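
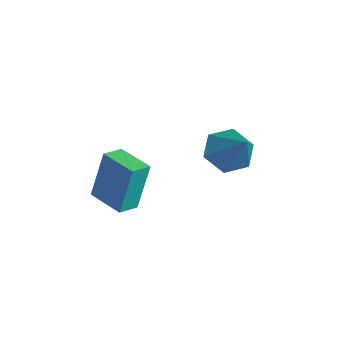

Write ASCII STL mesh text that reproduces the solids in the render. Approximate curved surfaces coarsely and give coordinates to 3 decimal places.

solid 
facet normal -0.690 -0.139 -0.710
outer loop
vertex -0.804 2.278 1.944
vertex -1.291 1.695 2.531
vertex -1.476 2.637 2.527
endloop
endfacet
facet normal 0.454 0.891 -0.025
outer loop
vertex -0.804 2.278 1.944
vertex -1.476 2.637 2.527
vertex -0.049 1.945 3.809
endloop
endfacet
facet normal -0.690 -0.138 -0.711
outer loop
vertex -1.476 2.637 2.527
vertex -1.291 1.695 2.531
vertex -1.964 2.055 3.114
endloop
endfacet
facet normal -0.179 0.769 0.614
outer loop
vertex -1.476 2.637 2.527
vertex -1.964 2.055 3.114
vertex -0.049 1.945 3.809
endloop
endfacet
facet normal -0.690 -0.138 -0.711
outer loop
vertex -1.964 2.055 3.114
vertex -1.291 1.695 2.531
vertex -1.779 1.113 3.118
endloop
endfacet
facet normal -0.344 -0.064 0.937
outer loop
vertex -1.964 2.055 3.114
vertex -1.779 1.113 3.118
vertex -0.049 1.945 3.809
endloop
endfacet
facet normal -0.690 -0.138 -0.711
outer loop
vertex -1.779 1.113 3.118
vertex -1.291 1.695 2.531
vertex -1.106 0.753 2.535
endloop
endfacet
facet normal 0.124 -0.774 0.621
outer loop
vertex -1.779 1.113 3.118
vertex -1.106 0.753 2.535
vertex -0.049 1.945 3.809
endloop
endfacet
facet normal -0.691 -0.139 -0.710
outer loop
vertex -1.106 0.753 2.535
vertex -1.291 1.695 2.531
vertex -0.619 1.336 1.947
endloop
endfacet
facet normal 0.758 -0.652 -0.019
outer loop
vertex -1.106 0.753 2.535
vertex -0.619 1.336 1.947
vertex -0.049 1.945 3.809
endloop
endfacet
facet normal -0.691 -0.138 -0.710
outer loop
vertex -0.619 1.336 1.947
vertex -1.291 1.695 2.531
vertex -0.804 2.278 1.944
endloop
endfacet
facet normal 0.923 0.180 -0.341
outer loop
vertex -0.619 1.336 1.947
vertex -0.804 2.278 1.944
vertex -0.049 1.945 3.809
endloop
endfacet
facet normal -0.491 0.842 -0.226
outer loop
vertex -2.221 -1.828 2.627
vertex -0.967 -1.131 2.5
vertex -2.15 -2.313 0.668
endloop
endfacet
facet normal -0.871 -0.484 0.088
outer loop
vertex -1.733 -3.029 0.86
vertex -2.221 -1.828 2.627
vertex -2.15 -2.313 0.668
endloop
endfacet
facet normal -0.490 0.842 -0.226
outer loop
vertex -2.15 -2.313 0.668
vertex -0.967 -1.131 2.5
vertex -0.896 -1.617 0.54
endloop
endfacet
facet normal 0.034 -0.240 -0.970
outer loop
vertex -0.896 -1.617 0.54
vertex -1.733 -3.029 0.86
vertex -2.15 -2.313 0.668
endloop
endfacet
facet normal -0.035 0.240 0.970
outer loop
vertex -2.221 -1.828 2.627
vertex -0.55 -1.847 2.692
vertex -0.967 -1.131 2.5
endloop
endfacet
facet normal -0.871 -0.484 0.088
outer loop
vertex -1.804 -2.543 2.82
vertex -2.221 -1.828 2.627
vertex -1.733 -3.029 0.86
endloop
endfacet
facet normal -0.035 0.241 0.970
outer loop
vertex -1.804 -2.543 2.82
vertex -0.55 -1.847 2.692
vertex -2.221 -1.828 2.627
endloop
endfacet
facet normal 0.871 0.484 -0.088
outer loop
vertex -0.967 -1.131 2.5
vertex -0.55 -1.847 2.692
vertex -0.896 -1.617 0.54
endloop
endfacet
facet normal 0.036 -0.241 -0.970
outer loop
vertex -0.479 -2.332 0.733
vertex -1.733 -3.029 0.86
vertex -0.896 -1.617 0.54
endloop
endfacet
facet normal 0.871 0.484 -0.088
outer loop
vertex -0.896 -1.617 0.54
vertex -0.55 -1.847 2.692
vertex -0.479 -2.332 0.733
endloop
endfacet
facet normal 0.491 -0.841 0.226
outer loop
vertex -0.479 -2.332 0.733
vertex -1.804 -2.543 2.82
vertex -1.733 -3.029 0.86
endloop
endfacet
facet normal 0.490 -0.842 0.226
outer loop
vertex -0.55 -1.847 2.692
vertex -1.804 -2.543 2.82
vertex -0.479 -2.332 0.733
endloop
endfacet

endsolid


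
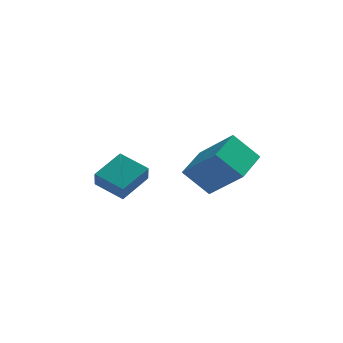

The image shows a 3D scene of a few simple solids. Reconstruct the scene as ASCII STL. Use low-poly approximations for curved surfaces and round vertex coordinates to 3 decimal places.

solid 
facet normal -0.577 -0.693 -0.433
outer loop
vertex -0.151 1.611 -0.483
vertex -1.161 2.173 -0.036
vertex -0.195 2.071 -1.161
endloop
endfacet
facet normal 0.815 -0.453 -0.361
outer loop
vertex 0.601 3.027 -0.564
vertex -0.151 1.611 -0.483
vertex -0.195 2.071 -1.161
endloop
endfacet
facet normal -0.577 -0.693 -0.432
outer loop
vertex -0.195 2.071 -1.161
vertex -1.161 2.173 -0.036
vertex -1.206 2.633 -0.713
endloop
endfacet
facet normal -0.054 0.561 -0.826
outer loop
vertex -1.206 2.633 -0.713
vertex 0.601 3.027 -0.564
vertex -0.195 2.071 -1.161
endloop
endfacet
facet normal 0.054 -0.561 0.826
outer loop
vertex -0.151 1.611 -0.483
vertex -0.365 3.129 0.561
vertex -1.161 2.173 -0.036
endloop
endfacet
facet normal 0.814 -0.453 -0.362
outer loop
vertex 0.646 2.567 0.113
vertex -0.151 1.611 -0.483
vertex 0.601 3.027 -0.564
endloop
endfacet
facet normal 0.055 -0.561 0.826
outer loop
vertex 0.646 2.567 0.113
vertex -0.365 3.129 0.561
vertex -0.151 1.611 -0.483
endloop
endfacet
facet normal -0.815 0.453 0.362
outer loop
vertex -1.161 2.173 -0.036
vertex -0.365 3.129 0.561
vertex -1.206 2.633 -0.713
endloop
endfacet
facet normal -0.054 0.560 -0.827
outer loop
vertex -0.409 3.589 -0.117
vertex 0.601 3.027 -0.564
vertex -1.206 2.633 -0.713
endloop
endfacet
facet normal -0.815 0.454 0.361
outer loop
vertex -1.206 2.633 -0.713
vertex -0.365 3.129 0.561
vertex -0.409 3.589 -0.117
endloop
endfacet
facet normal 0.577 0.693 0.432
outer loop
vertex -0.409 3.589 -0.117
vertex 0.646 2.567 0.113
vertex 0.601 3.027 -0.564
endloop
endfacet
facet normal 0.577 0.693 0.433
outer loop
vertex -0.365 3.129 0.561
vertex 0.646 2.567 0.113
vertex -0.409 3.589 -0.117
endloop
endfacet
facet normal -0.619 0.442 -0.649
outer loop
vertex 1.854 1.218 0.538
vertex 2.392 2.522 0.914
vertex 2.769 1.112 -0.407
endloop
endfacet
facet normal -0.369 -0.893 -0.257
outer loop
vertex 3.908 0.298 0.786
vertex 1.854 1.218 0.538
vertex 2.769 1.112 -0.407
endloop
endfacet
facet normal -0.619 0.442 -0.649
outer loop
vertex 2.769 1.112 -0.407
vertex 2.392 2.522 0.914
vertex 3.308 2.416 -0.032
endloop
endfacet
facet normal 0.693 -0.080 -0.716
outer loop
vertex 3.308 2.416 -0.032
vertex 3.908 0.298 0.786
vertex 2.769 1.112 -0.407
endloop
endfacet
facet normal -0.693 0.080 0.716
outer loop
vertex 1.854 1.218 0.538
vertex 3.531 1.708 2.107
vertex 2.392 2.522 0.914
endloop
endfacet
facet normal -0.369 -0.893 -0.257
outer loop
vertex 2.992 0.404 1.732
vertex 1.854 1.218 0.538
vertex 3.908 0.298 0.786
endloop
endfacet
facet normal -0.693 0.081 0.716
outer loop
vertex 2.992 0.404 1.732
vertex 3.531 1.708 2.107
vertex 1.854 1.218 0.538
endloop
endfacet
facet normal 0.369 0.893 0.257
outer loop
vertex 2.392 2.522 0.914
vertex 3.531 1.708 2.107
vertex 3.308 2.416 -0.032
endloop
endfacet
facet normal 0.694 -0.080 -0.716
outer loop
vertex 4.446 1.602 1.162
vertex 3.908 0.298 0.786
vertex 3.308 2.416 -0.032
endloop
endfacet
facet normal 0.369 0.893 0.257
outer loop
vertex 3.308 2.416 -0.032
vertex 3.531 1.708 2.107
vertex 4.446 1.602 1.162
endloop
endfacet
facet normal 0.619 -0.442 0.649
outer loop
vertex 4.446 1.602 1.162
vertex 2.992 0.404 1.732
vertex 3.908 0.298 0.786
endloop
endfacet
facet normal 0.619 -0.442 0.649
outer loop
vertex 3.531 1.708 2.107
vertex 2.992 0.404 1.732
vertex 4.446 1.602 1.162
endloop
endfacet

endsolid


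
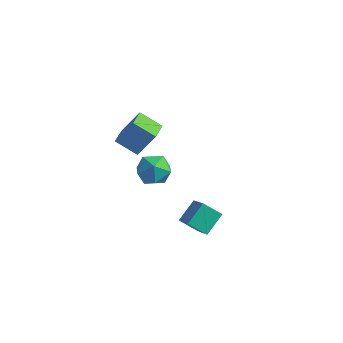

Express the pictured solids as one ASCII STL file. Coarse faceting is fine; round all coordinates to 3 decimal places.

solid 
facet normal -0.451 -0.223 -0.864
outer loop
vertex -1.276 -1.659 1.417
vertex -1.496 -0.804 1.311
vertex -0.289 -1.476 0.855
endloop
endfacet
facet normal 0.247 -0.962 0.120
outer loop
vertex 0.396 -1.136 2.169
vertex -1.276 -1.659 1.417
vertex -0.289 -1.476 0.855
endloop
endfacet
facet normal -0.451 -0.223 -0.864
outer loop
vertex -0.289 -1.476 0.855
vertex -1.496 -0.804 1.311
vertex -0.509 -0.62 0.749
endloop
endfacet
facet normal 0.858 0.160 -0.489
outer loop
vertex -0.509 -0.62 0.749
vertex 0.396 -1.136 2.169
vertex -0.289 -1.476 0.855
endloop
endfacet
facet normal -0.858 -0.160 0.489
outer loop
vertex -1.276 -1.659 1.417
vertex -0.811 -0.464 2.625
vertex -1.496 -0.804 1.311
endloop
endfacet
facet normal 0.247 -0.962 0.119
outer loop
vertex -0.591 -1.32 2.731
vertex -1.276 -1.659 1.417
vertex 0.396 -1.136 2.169
endloop
endfacet
facet normal -0.858 -0.160 0.488
outer loop
vertex -0.591 -1.32 2.731
vertex -0.811 -0.464 2.625
vertex -1.276 -1.659 1.417
endloop
endfacet
facet normal -0.247 0.961 -0.120
outer loop
vertex -1.496 -0.804 1.311
vertex -0.811 -0.464 2.625
vertex -0.509 -0.62 0.749
endloop
endfacet
facet normal 0.858 0.160 -0.488
outer loop
vertex 0.176 -0.281 2.063
vertex 0.396 -1.136 2.169
vertex -0.509 -0.62 0.749
endloop
endfacet
facet normal -0.246 0.962 -0.120
outer loop
vertex -0.509 -0.62 0.749
vertex -0.811 -0.464 2.625
vertex 0.176 -0.281 2.063
endloop
endfacet
facet normal 0.451 0.223 0.864
outer loop
vertex 0.176 -0.281 2.063
vertex -0.591 -1.32 2.731
vertex 0.396 -1.136 2.169
endloop
endfacet
facet normal 0.451 0.223 0.864
outer loop
vertex -0.811 -0.464 2.625
vertex -0.591 -1.32 2.731
vertex 0.176 -0.281 2.063
endloop
endfacet
facet normal -0.544 0.507 -0.668
outer loop
vertex 1.791 -0.402 -2.179
vertex 2.588 -0.195 -2.671
vertex 1.657 -1.362 -2.798
endloop
endfacet
facet normal -0.830 -0.215 0.514
outer loop
vertex 2.692 -2.325 -1.529
vertex 1.791 -0.402 -2.179
vertex 1.657 -1.362 -2.798
endloop
endfacet
facet normal -0.544 0.507 -0.668
outer loop
vertex 1.657 -1.362 -2.798
vertex 2.588 -0.195 -2.671
vertex 2.455 -1.155 -3.291
endloop
endfacet
facet normal -0.116 -0.835 -0.539
outer loop
vertex 2.455 -1.155 -3.291
vertex 2.692 -2.325 -1.529
vertex 1.657 -1.362 -2.798
endloop
endfacet
facet normal 0.116 0.834 0.539
outer loop
vertex 1.791 -0.402 -2.179
vertex 3.623 -1.158 -1.402
vertex 2.588 -0.195 -2.671
endloop
endfacet
facet normal -0.831 -0.216 0.513
outer loop
vertex 2.825 -1.365 -0.909
vertex 1.791 -0.402 -2.179
vertex 2.692 -2.325 -1.529
endloop
endfacet
facet normal 0.116 0.835 0.538
outer loop
vertex 2.825 -1.365 -0.909
vertex 3.623 -1.158 -1.402
vertex 1.791 -0.402 -2.179
endloop
endfacet
facet normal 0.831 0.216 -0.513
outer loop
vertex 2.588 -0.195 -2.671
vertex 3.623 -1.158 -1.402
vertex 2.455 -1.155 -3.291
endloop
endfacet
facet normal -0.116 -0.835 -0.539
outer loop
vertex 3.489 -2.118 -2.021
vertex 2.692 -2.325 -1.529
vertex 2.455 -1.155 -3.291
endloop
endfacet
facet normal 0.831 0.215 -0.513
outer loop
vertex 2.455 -1.155 -3.291
vertex 3.623 -1.158 -1.402
vertex 3.489 -2.118 -2.021
endloop
endfacet
facet normal 0.544 -0.507 0.668
outer loop
vertex 3.489 -2.118 -2.021
vertex 2.825 -1.365 -0.909
vertex 2.692 -2.325 -1.529
endloop
endfacet
facet normal 0.544 -0.507 0.668
outer loop
vertex 3.623 -1.158 -1.402
vertex 2.825 -1.365 -0.909
vertex 3.489 -2.118 -2.021
endloop
endfacet
facet normal -0.442 0.591 0.675
outer loop
vertex -1.994 2.292 -3.514
vertex -2.057 1.593 -2.943
vertex -1.325 2.125 -2.929
endloop
endfacet
facet normal 0.008 0.964 0.266
outer loop
vertex -1.994 2.292 -3.514
vertex -1.325 2.125 -2.929
vertex -1.133 2.359 -3.781
endloop
endfacet
facet normal -0.197 0.889 -0.413
outer loop
vertex -1.994 2.292 -3.514
vertex -1.133 2.359 -3.781
vertex -1.746 1.972 -4.322
endloop
endfacet
facet normal -0.774 0.470 -0.424
outer loop
vertex -1.994 2.292 -3.514
vertex -1.746 1.972 -4.322
vertex -2.317 1.499 -3.804
endloop
endfacet
facet normal -0.925 0.286 0.248
outer loop
vertex -1.994 2.292 -3.514
vertex -2.317 1.499 -3.804
vertex -2.057 1.593 -2.943
endloop
endfacet
facet normal 0.658 0.675 0.334
outer loop
vertex -1.133 2.359 -3.781
vertex -1.325 2.125 -2.929
vertex -0.663 1.701 -3.376
endloop
endfacet
facet normal -0.071 0.072 0.995
outer loop
vertex -1.325 2.125 -2.929
vertex -2.057 1.593 -2.943
vertex -1.234 1.228 -2.858
endloop
endfacet
facet normal -0.854 -0.423 0.304
outer loop
vertex -2.057 1.593 -2.943
vertex -2.317 1.499 -3.804
vertex -1.847 0.841 -3.399
endloop
endfacet
facet normal -0.609 -0.124 -0.784
outer loop
vertex -2.317 1.499 -3.804
vertex -1.746 1.972 -4.322
vertex -1.655 1.075 -4.251
endloop
endfacet
facet normal 0.325 0.555 -0.766
outer loop
vertex -1.746 1.972 -4.322
vertex -1.133 2.359 -3.781
vertex -0.923 1.607 -4.237
endloop
endfacet
facet normal 0.774 -0.470 0.424
outer loop
vertex -0.986 0.908 -3.666
vertex -0.663 1.701 -3.376
vertex -1.234 1.228 -2.858
endloop
endfacet
facet normal 0.197 -0.889 0.413
outer loop
vertex -0.986 0.908 -3.666
vertex -1.234 1.228 -2.858
vertex -1.847 0.841 -3.399
endloop
endfacet
facet normal -0.008 -0.964 -0.266
outer loop
vertex -0.986 0.908 -3.666
vertex -1.847 0.841 -3.399
vertex -1.655 1.075 -4.251
endloop
endfacet
facet normal 0.442 -0.591 -0.675
outer loop
vertex -0.986 0.908 -3.666
vertex -1.655 1.075 -4.251
vertex -0.923 1.607 -4.237
endloop
endfacet
facet normal 0.925 -0.286 -0.248
outer loop
vertex -0.986 0.908 -3.666
vertex -0.923 1.607 -4.237
vertex -0.663 1.701 -3.376
endloop
endfacet
facet normal 0.609 0.124 0.784
outer loop
vertex -1.234 1.228 -2.858
vertex -0.663 1.701 -3.376
vertex -1.325 2.125 -2.929
endloop
endfacet
facet normal -0.325 -0.555 0.766
outer loop
vertex -1.847 0.841 -3.399
vertex -1.234 1.228 -2.858
vertex -2.057 1.593 -2.943
endloop
endfacet
facet normal -0.658 -0.675 -0.334
outer loop
vertex -1.655 1.075 -4.251
vertex -1.847 0.841 -3.399
vertex -2.317 1.499 -3.804
endloop
endfacet
facet normal 0.071 -0.072 -0.995
outer loop
vertex -0.923 1.607 -4.237
vertex -1.655 1.075 -4.251
vertex -1.746 1.972 -4.322
endloop
endfacet
facet normal 0.854 0.423 -0.304
outer loop
vertex -0.663 1.701 -3.376
vertex -0.923 1.607 -4.237
vertex -1.133 2.359 -3.781
endloop
endfacet

endsolid


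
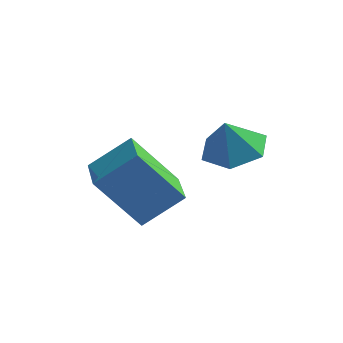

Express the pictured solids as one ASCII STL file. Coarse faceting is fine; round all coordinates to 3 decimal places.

solid 
facet normal 0.184 0.217 -0.959
outer loop
vertex 1.727 -1.201 0.959
vertex 1.01 -1.701 0.708
vertex 0.906 -0.815 0.889
endloop
endfacet
facet normal 0.208 0.584 0.784
outer loop
vertex 1.727 -1.201 0.959
vertex 0.906 -0.815 0.889
vertex 0.81 -1.939 1.752
endloop
endfacet
facet normal 0.184 0.217 -0.959
outer loop
vertex 0.906 -0.815 0.889
vertex 1.01 -1.701 0.708
vertex 0.189 -1.316 0.638
endloop
endfacet
facet normal -0.584 0.525 0.619
outer loop
vertex 0.906 -0.815 0.889
vertex 0.189 -1.316 0.638
vertex 0.81 -1.939 1.752
endloop
endfacet
facet normal 0.184 0.219 -0.958
outer loop
vertex 0.189 -1.316 0.638
vertex 1.01 -1.701 0.708
vertex 0.293 -2.201 0.456
endloop
endfacet
facet normal -0.899 -0.187 0.396
outer loop
vertex 0.189 -1.316 0.638
vertex 0.293 -2.201 0.456
vertex 0.81 -1.939 1.752
endloop
endfacet
facet normal 0.184 0.218 -0.958
outer loop
vertex 0.293 -2.201 0.456
vertex 1.01 -1.701 0.708
vertex 1.114 -2.587 0.526
endloop
endfacet
facet normal -0.424 -0.840 0.339
outer loop
vertex 0.293 -2.201 0.456
vertex 1.114 -2.587 0.526
vertex 0.81 -1.939 1.752
endloop
endfacet
facet normal 0.183 0.218 -0.959
outer loop
vertex 1.114 -2.587 0.526
vertex 1.01 -1.701 0.708
vertex 1.832 -2.086 0.777
endloop
endfacet
facet normal 0.369 -0.781 0.504
outer loop
vertex 1.114 -2.587 0.526
vertex 1.832 -2.086 0.777
vertex 0.81 -1.939 1.752
endloop
endfacet
facet normal 0.183 0.219 -0.958
outer loop
vertex 1.832 -2.086 0.777
vertex 1.01 -1.701 0.708
vertex 1.727 -1.201 0.959
endloop
endfacet
facet normal 0.683 -0.068 0.727
outer loop
vertex 1.832 -2.086 0.777
vertex 1.727 -1.201 0.959
vertex 0.81 -1.939 1.752
endloop
endfacet
facet normal -0.696 -0.402 -0.595
outer loop
vertex -1.864 -4.406 0.687
vertex -2.353 -3.272 0.493
vertex -0.714 -4.167 -0.82
endloop
endfacet
facet normal 0.392 -0.907 0.155
outer loop
vertex 0.253 -3.608 0.007
vertex -1.864 -4.406 0.687
vertex -0.714 -4.167 -0.82
endloop
endfacet
facet normal -0.696 -0.402 -0.595
outer loop
vertex -0.714 -4.167 -0.82
vertex -2.353 -3.272 0.493
vertex -1.204 -3.033 -1.014
endloop
endfacet
facet normal 0.602 0.125 -0.789
outer loop
vertex -1.204 -3.033 -1.014
vertex 0.253 -3.608 0.007
vertex -0.714 -4.167 -0.82
endloop
endfacet
facet normal -0.602 -0.125 0.789
outer loop
vertex -1.864 -4.406 0.687
vertex -1.386 -2.713 1.32
vertex -2.353 -3.272 0.493
endloop
endfacet
facet normal 0.392 -0.907 0.155
outer loop
vertex -0.896 -3.847 1.514
vertex -1.864 -4.406 0.687
vertex 0.253 -3.608 0.007
endloop
endfacet
facet normal -0.602 -0.125 0.789
outer loop
vertex -0.896 -3.847 1.514
vertex -1.386 -2.713 1.32
vertex -1.864 -4.406 0.687
endloop
endfacet
facet normal -0.392 0.907 -0.155
outer loop
vertex -2.353 -3.272 0.493
vertex -1.386 -2.713 1.32
vertex -1.204 -3.033 -1.014
endloop
endfacet
facet normal 0.602 0.125 -0.789
outer loop
vertex -0.236 -2.474 -0.187
vertex 0.253 -3.608 0.007
vertex -1.204 -3.033 -1.014
endloop
endfacet
facet normal -0.391 0.907 -0.155
outer loop
vertex -1.204 -3.033 -1.014
vertex -1.386 -2.713 1.32
vertex -0.236 -2.474 -0.187
endloop
endfacet
facet normal 0.696 0.402 0.595
outer loop
vertex -0.236 -2.474 -0.187
vertex -0.896 -3.847 1.514
vertex 0.253 -3.608 0.007
endloop
endfacet
facet normal 0.696 0.402 0.595
outer loop
vertex -1.386 -2.713 1.32
vertex -0.896 -3.847 1.514
vertex -0.236 -2.474 -0.187
endloop
endfacet

endsolid


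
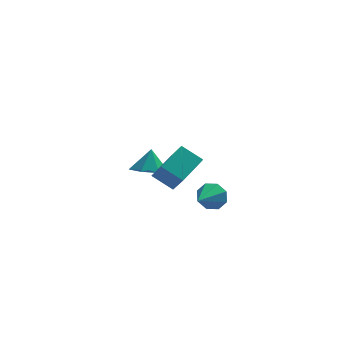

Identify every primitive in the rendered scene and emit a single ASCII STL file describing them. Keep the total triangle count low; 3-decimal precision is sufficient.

solid 
facet normal -0.132 -0.381 -0.915
outer loop
vertex 2.45 2.733 -3.144
vertex 1.686 2.198 -2.811
vertex 1.681 3.112 -3.191
endloop
endfacet
facet normal 0.423 0.884 0.199
outer loop
vertex 2.45 2.733 -3.144
vertex 1.681 3.112 -3.191
vertex 1.854 2.682 -1.649
endloop
endfacet
facet normal -0.132 -0.381 -0.915
outer loop
vertex 1.681 3.112 -3.191
vertex 1.686 2.198 -2.811
vertex 0.915 2.803 -2.952
endloop
endfacet
facet normal -0.280 0.916 0.287
outer loop
vertex 1.681 3.112 -3.191
vertex 0.915 2.803 -2.952
vertex 1.854 2.682 -1.649
endloop
endfacet
facet normal -0.132 -0.381 -0.915
outer loop
vertex 0.915 2.803 -2.952
vertex 1.686 2.198 -2.811
vertex 0.731 2.038 -2.607
endloop
endfacet
facet normal -0.716 0.423 0.555
outer loop
vertex 0.915 2.803 -2.952
vertex 0.731 2.038 -2.607
vertex 1.854 2.682 -1.649
endloop
endfacet
facet normal -0.131 -0.382 -0.915
outer loop
vertex 0.731 2.038 -2.607
vertex 1.686 2.198 -2.811
vertex 1.266 1.394 -2.415
endloop
endfacet
facet normal -0.556 -0.223 0.801
outer loop
vertex 0.731 2.038 -2.607
vertex 1.266 1.394 -2.415
vertex 1.854 2.682 -1.649
endloop
endfacet
facet normal -0.133 -0.381 -0.915
outer loop
vertex 1.266 1.394 -2.415
vertex 1.686 2.198 -2.811
vertex 2.117 1.355 -2.522
endloop
endfacet
facet normal 0.081 -0.537 0.840
outer loop
vertex 1.266 1.394 -2.415
vertex 2.117 1.355 -2.522
vertex 1.854 2.682 -1.649
endloop
endfacet
facet normal -0.132 -0.381 -0.915
outer loop
vertex 2.117 1.355 -2.522
vertex 1.686 2.198 -2.811
vertex 2.644 1.951 -2.846
endloop
endfacet
facet normal 0.713 -0.281 0.642
outer loop
vertex 2.117 1.355 -2.522
vertex 2.644 1.951 -2.846
vertex 1.854 2.682 -1.649
endloop
endfacet
facet normal -0.132 -0.381 -0.915
outer loop
vertex 2.644 1.951 -2.846
vertex 1.686 2.198 -2.811
vertex 2.45 2.733 -3.144
endloop
endfacet
facet normal 0.866 0.351 0.357
outer loop
vertex 2.644 1.951 -2.846
vertex 2.45 2.733 -3.144
vertex 1.854 2.682 -1.649
endloop
endfacet
facet normal -0.604 -0.711 -0.359
outer loop
vertex 2.76 -3.932 0.109
vertex 1.832 -3.482 0.78
vertex 2.398 -3.086 -0.959
endloop
endfacet
facet normal 0.754 -0.366 -0.545
outer loop
vertex 3.408 -1.898 -0.36
vertex 2.76 -3.932 0.109
vertex 2.398 -3.086 -0.959
endloop
endfacet
facet normal -0.605 -0.710 -0.359
outer loop
vertex 2.398 -3.086 -0.959
vertex 1.832 -3.482 0.78
vertex 1.471 -2.635 -0.288
endloop
endfacet
facet normal -0.256 0.600 -0.758
outer loop
vertex 1.471 -2.635 -0.288
vertex 3.408 -1.898 -0.36
vertex 2.398 -3.086 -0.959
endloop
endfacet
facet normal 0.257 -0.600 0.758
outer loop
vertex 2.76 -3.932 0.109
vertex 2.842 -2.294 1.379
vertex 1.832 -3.482 0.78
endloop
endfacet
facet normal 0.754 -0.366 -0.545
outer loop
vertex 3.769 -2.745 0.708
vertex 2.76 -3.932 0.109
vertex 3.408 -1.898 -0.36
endloop
endfacet
facet normal 0.256 -0.600 0.758
outer loop
vertex 3.769 -2.745 0.708
vertex 2.842 -2.294 1.379
vertex 2.76 -3.932 0.109
endloop
endfacet
facet normal -0.754 0.366 0.545
outer loop
vertex 1.832 -3.482 0.78
vertex 2.842 -2.294 1.379
vertex 1.471 -2.635 -0.288
endloop
endfacet
facet normal -0.257 0.600 -0.757
outer loop
vertex 2.48 -1.448 0.311
vertex 3.408 -1.898 -0.36
vertex 1.471 -2.635 -0.288
endloop
endfacet
facet normal -0.754 0.366 0.545
outer loop
vertex 1.471 -2.635 -0.288
vertex 2.842 -2.294 1.379
vertex 2.48 -1.448 0.311
endloop
endfacet
facet normal 0.605 0.711 0.359
outer loop
vertex 2.48 -1.448 0.311
vertex 3.769 -2.745 0.708
vertex 3.408 -1.898 -0.36
endloop
endfacet
facet normal 0.605 0.711 0.358
outer loop
vertex 2.842 -2.294 1.379
vertex 3.769 -2.745 0.708
vertex 2.48 -1.448 0.311
endloop
endfacet
facet normal 0.474 0.809 -0.348
outer loop
vertex 4.378 -3.681 -1.986
vertex 4.119 -3.272 -1.388
vertex 4.745 -3.698 -1.526
endloop
endfacet
facet normal 0.377 -0.865 -0.333
outer loop
vertex 4.378 -3.681 -1.986
vertex 4.745 -3.698 -1.526
vertex 3.361 -4.568 -0.832
endloop
endfacet
facet normal 0.474 0.809 -0.346
outer loop
vertex 4.745 -3.698 -1.526
vertex 4.119 -3.272 -1.388
vertex 4.745 -3.466 -0.984
endloop
endfacet
facet normal 0.613 -0.727 0.311
outer loop
vertex 4.745 -3.698 -1.526
vertex 4.745 -3.466 -0.984
vertex 3.361 -4.568 -0.832
endloop
endfacet
facet normal 0.475 0.809 -0.347
outer loop
vertex 4.745 -3.466 -0.984
vertex 4.119 -3.272 -1.388
vertex 4.379 -3.12 -0.679
endloop
endfacet
facet normal 0.377 -0.355 0.855
outer loop
vertex 4.745 -3.466 -0.984
vertex 4.379 -3.12 -0.679
vertex 3.361 -4.568 -0.832
endloop
endfacet
facet normal 0.472 0.810 -0.347
outer loop
vertex 4.379 -3.12 -0.679
vertex 4.119 -3.272 -1.388
vertex 3.859 -2.864 -0.789
endloop
endfacet
facet normal -0.192 0.031 0.981
outer loop
vertex 4.379 -3.12 -0.679
vertex 3.859 -2.864 -0.789
vertex 3.361 -4.568 -0.832
endloop
endfacet
facet normal 0.473 0.810 -0.347
outer loop
vertex 3.859 -2.864 -0.789
vertex 4.119 -3.272 -1.388
vertex 3.492 -2.847 -1.25
endloop
endfacet
facet normal -0.762 0.207 0.614
outer loop
vertex 3.859 -2.864 -0.789
vertex 3.492 -2.847 -1.25
vertex 3.361 -4.568 -0.832
endloop
endfacet
facet normal 0.473 0.810 -0.347
outer loop
vertex 3.492 -2.847 -1.25
vertex 4.119 -3.272 -1.388
vertex 3.492 -3.079 -1.791
endloop
endfacet
facet normal -0.997 0.069 -0.029
outer loop
vertex 3.492 -2.847 -1.25
vertex 3.492 -3.079 -1.791
vertex 3.361 -4.568 -0.832
endloop
endfacet
facet normal 0.473 0.810 -0.347
outer loop
vertex 3.492 -3.079 -1.791
vertex 4.119 -3.272 -1.388
vertex 3.859 -3.424 -2.096
endloop
endfacet
facet normal -0.761 -0.303 -0.574
outer loop
vertex 3.492 -3.079 -1.791
vertex 3.859 -3.424 -2.096
vertex 3.361 -4.568 -0.832
endloop
endfacet
facet normal 0.474 0.809 -0.348
outer loop
vertex 3.859 -3.424 -2.096
vertex 4.119 -3.272 -1.388
vertex 4.378 -3.681 -1.986
endloop
endfacet
facet normal -0.193 -0.689 -0.699
outer loop
vertex 3.859 -3.424 -2.096
vertex 4.378 -3.681 -1.986
vertex 3.361 -4.568 -0.832
endloop
endfacet

endsolid


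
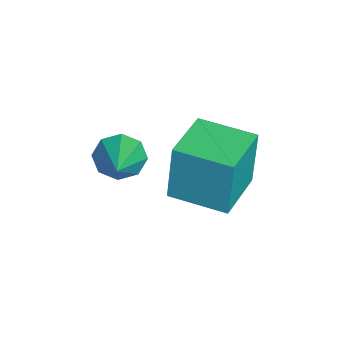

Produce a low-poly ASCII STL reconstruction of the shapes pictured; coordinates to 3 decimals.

solid 
facet normal -0.909 0.412 -0.070
outer loop
vertex -3.293 -0.748 2.515
vertex -2.504 0.978 2.426
vertex -3.202 -0.897 0.443
endloop
endfacet
facet normal -0.415 -0.909 0.047
outer loop
vertex -1.476 -1.678 0.574
vertex -3.293 -0.748 2.515
vertex -3.202 -0.897 0.443
endloop
endfacet
facet normal -0.909 0.411 -0.069
outer loop
vertex -3.202 -0.897 0.443
vertex -2.504 0.978 2.426
vertex -2.414 0.83 0.354
endloop
endfacet
facet normal 0.043 -0.071 -0.997
outer loop
vertex -2.414 0.83 0.354
vertex -1.476 -1.678 0.574
vertex -3.202 -0.897 0.443
endloop
endfacet
facet normal -0.043 0.071 0.997
outer loop
vertex -3.293 -0.748 2.515
vertex -0.778 0.197 2.557
vertex -2.504 0.978 2.426
endloop
endfacet
facet normal -0.415 -0.909 0.047
outer loop
vertex -1.566 -1.53 2.646
vertex -3.293 -0.748 2.515
vertex -1.476 -1.678 0.574
endloop
endfacet
facet normal -0.043 0.071 0.997
outer loop
vertex -1.566 -1.53 2.646
vertex -0.778 0.197 2.557
vertex -3.293 -0.748 2.515
endloop
endfacet
facet normal 0.415 0.909 -0.047
outer loop
vertex -2.504 0.978 2.426
vertex -0.778 0.197 2.557
vertex -2.414 0.83 0.354
endloop
endfacet
facet normal 0.043 -0.071 -0.997
outer loop
vertex -0.687 0.048 0.485
vertex -1.476 -1.678 0.574
vertex -2.414 0.83 0.354
endloop
endfacet
facet normal 0.415 0.909 -0.047
outer loop
vertex -2.414 0.83 0.354
vertex -0.778 0.197 2.557
vertex -0.687 0.048 0.485
endloop
endfacet
facet normal 0.909 -0.412 0.069
outer loop
vertex -0.687 0.048 0.485
vertex -1.566 -1.53 2.646
vertex -1.476 -1.678 0.574
endloop
endfacet
facet normal 0.909 -0.411 0.069
outer loop
vertex -0.778 0.197 2.557
vertex -1.566 -1.53 2.646
vertex -0.687 0.048 0.485
endloop
endfacet
facet normal -0.874 0.025 -0.485
outer loop
vertex -1.023 -2.496 2.057
vertex -1.329 -3.017 2.582
vertex -1.282 -2.219 2.538
endloop
endfacet
facet normal 0.546 0.819 -0.177
outer loop
vertex -1.023 -2.496 2.057
vertex -1.282 -2.219 2.538
vertex 0.289 -3.063 3.478
endloop
endfacet
facet normal -0.875 0.025 -0.484
outer loop
vertex -1.282 -2.219 2.538
vertex -1.329 -3.017 2.582
vertex -1.568 -2.41 3.045
endloop
endfacet
facet normal 0.203 0.873 0.444
outer loop
vertex -1.282 -2.219 2.538
vertex -1.568 -2.41 3.045
vertex 0.289 -3.063 3.478
endloop
endfacet
facet normal -0.874 0.025 -0.485
outer loop
vertex -1.568 -2.41 3.045
vertex -1.329 -3.017 2.582
vertex -1.714 -2.956 3.28
endloop
endfacet
facet normal -0.068 0.410 0.910
outer loop
vertex -1.568 -2.41 3.045
vertex -1.714 -2.956 3.28
vertex 0.289 -3.063 3.478
endloop
endfacet
facet normal -0.874 0.026 -0.485
outer loop
vertex -1.714 -2.956 3.28
vertex -1.329 -3.017 2.582
vertex -1.635 -3.537 3.106
endloop
endfacet
facet normal -0.110 -0.299 0.948
outer loop
vertex -1.714 -2.956 3.28
vertex -1.635 -3.537 3.106
vertex 0.289 -3.063 3.478
endloop
endfacet
facet normal -0.874 0.025 -0.485
outer loop
vertex -1.635 -3.537 3.106
vertex -1.329 -3.017 2.582
vertex -1.376 -3.814 2.625
endloop
endfacet
facet normal 0.102 -0.837 0.537
outer loop
vertex -1.635 -3.537 3.106
vertex -1.376 -3.814 2.625
vertex 0.289 -3.063 3.478
endloop
endfacet
facet normal -0.875 0.025 -0.484
outer loop
vertex -1.376 -3.814 2.625
vertex -1.329 -3.017 2.582
vertex -1.09 -3.623 2.118
endloop
endfacet
facet normal 0.445 -0.891 -0.085
outer loop
vertex -1.376 -3.814 2.625
vertex -1.09 -3.623 2.118
vertex 0.289 -3.063 3.478
endloop
endfacet
facet normal -0.874 0.027 -0.485
outer loop
vertex -1.09 -3.623 2.118
vertex -1.329 -3.017 2.582
vertex -0.943 -3.077 1.883
endloop
endfacet
facet normal 0.717 -0.429 -0.550
outer loop
vertex -1.09 -3.623 2.118
vertex -0.943 -3.077 1.883
vertex 0.289 -3.063 3.478
endloop
endfacet
facet normal -0.874 0.025 -0.485
outer loop
vertex -0.943 -3.077 1.883
vertex -1.329 -3.017 2.582
vertex -1.023 -2.496 2.057
endloop
endfacet
facet normal 0.758 0.281 -0.588
outer loop
vertex -0.943 -3.077 1.883
vertex -1.023 -2.496 2.057
vertex 0.289 -3.063 3.478
endloop
endfacet

endsolid


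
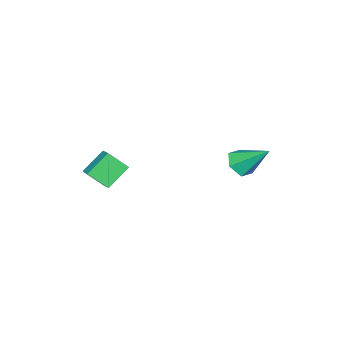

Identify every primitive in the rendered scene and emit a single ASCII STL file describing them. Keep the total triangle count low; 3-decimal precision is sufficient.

solid 
facet normal 0.046 -0.734 -0.677
outer loop
vertex -2.661 2.588 0.052
vertex -3.293 2.182 0.449
vertex -3.468 2.74 -0.168
endloop
endfacet
facet normal 0.276 0.868 -0.414
outer loop
vertex -2.661 2.588 0.052
vertex -3.468 2.74 -0.168
vertex -3.387 3.658 1.811
endloop
endfacet
facet normal 0.046 -0.734 -0.677
outer loop
vertex -3.468 2.74 -0.168
vertex -3.293 2.182 0.449
vertex -4.1 2.334 0.229
endloop
endfacet
facet normal -0.642 0.705 -0.301
outer loop
vertex -3.468 2.74 -0.168
vertex -4.1 2.334 0.229
vertex -3.387 3.658 1.811
endloop
endfacet
facet normal 0.046 -0.734 -0.677
outer loop
vertex -4.1 2.334 0.229
vertex -3.293 2.182 0.449
vertex -3.926 1.776 0.846
endloop
endfacet
facet normal -0.934 0.090 0.345
outer loop
vertex -4.1 2.334 0.229
vertex -3.926 1.776 0.846
vertex -3.387 3.658 1.811
endloop
endfacet
facet normal 0.046 -0.734 -0.677
outer loop
vertex -3.926 1.776 0.846
vertex -3.293 2.182 0.449
vertex -3.119 1.624 1.066
endloop
endfacet
facet normal -0.308 -0.363 0.879
outer loop
vertex -3.926 1.776 0.846
vertex -3.119 1.624 1.066
vertex -3.387 3.658 1.811
endloop
endfacet
facet normal 0.046 -0.734 -0.677
outer loop
vertex -3.119 1.624 1.066
vertex -3.293 2.182 0.449
vertex -2.487 2.03 0.669
endloop
endfacet
facet normal 0.610 -0.200 0.767
outer loop
vertex -3.119 1.624 1.066
vertex -2.487 2.03 0.669
vertex -3.387 3.658 1.811
endloop
endfacet
facet normal 0.046 -0.734 -0.677
outer loop
vertex -2.487 2.03 0.669
vertex -3.293 2.182 0.449
vertex -2.661 2.588 0.052
endloop
endfacet
facet normal 0.902 0.414 0.120
outer loop
vertex -2.487 2.03 0.669
vertex -2.661 2.588 0.052
vertex -3.387 3.658 1.811
endloop
endfacet
facet normal -0.757 0.270 0.595
outer loop
vertex -0.098 -3.208 1.143
vertex -0.483 -2.286 0.236
vertex -0.662 -3.86 0.721
endloop
endfacet
facet normal 0.286 -0.683 0.672
outer loop
vertex 0.503 -4.274 -0.196
vertex -0.098 -3.208 1.143
vertex -0.662 -3.86 0.721
endloop
endfacet
facet normal -0.756 0.270 0.596
outer loop
vertex -0.662 -3.86 0.721
vertex -0.483 -2.286 0.236
vertex -1.048 -2.937 -0.186
endloop
endfacet
facet normal -0.588 -0.679 -0.440
outer loop
vertex -1.048 -2.937 -0.186
vertex 0.503 -4.274 -0.196
vertex -0.662 -3.86 0.721
endloop
endfacet
facet normal 0.588 0.679 0.440
outer loop
vertex -0.098 -3.208 1.143
vertex 0.682 -2.7 -0.681
vertex -0.483 -2.286 0.236
endloop
endfacet
facet normal 0.285 -0.683 0.672
outer loop
vertex 1.068 -3.623 0.226
vertex -0.098 -3.208 1.143
vertex 0.503 -4.274 -0.196
endloop
endfacet
facet normal 0.588 0.679 0.440
outer loop
vertex 1.068 -3.623 0.226
vertex 0.682 -2.7 -0.681
vertex -0.098 -3.208 1.143
endloop
endfacet
facet normal -0.286 0.683 -0.672
outer loop
vertex -0.483 -2.286 0.236
vertex 0.682 -2.7 -0.681
vertex -1.048 -2.937 -0.186
endloop
endfacet
facet normal -0.588 -0.679 -0.440
outer loop
vertex 0.118 -3.352 -1.103
vertex 0.503 -4.274 -0.196
vertex -1.048 -2.937 -0.186
endloop
endfacet
facet normal -0.286 0.683 -0.673
outer loop
vertex -1.048 -2.937 -0.186
vertex 0.682 -2.7 -0.681
vertex 0.118 -3.352 -1.103
endloop
endfacet
facet normal 0.756 -0.270 -0.596
outer loop
vertex 0.118 -3.352 -1.103
vertex 1.068 -3.623 0.226
vertex 0.503 -4.274 -0.196
endloop
endfacet
facet normal 0.757 -0.269 -0.596
outer loop
vertex 0.682 -2.7 -0.681
vertex 1.068 -3.623 0.226
vertex 0.118 -3.352 -1.103
endloop
endfacet

endsolid


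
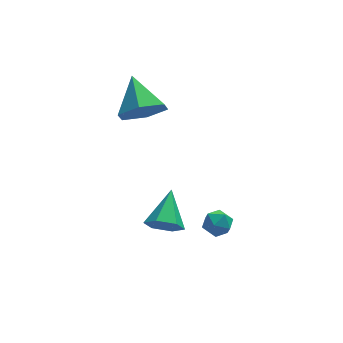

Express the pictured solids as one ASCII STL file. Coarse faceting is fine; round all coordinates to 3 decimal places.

solid 
facet normal -0.304 -0.812 -0.499
outer loop
vertex -0.471 -1.731 -0.1
vertex -1.233 -1.538 0.051
vertex -0.874 -1.266 -0.611
endloop
endfacet
facet normal 0.864 0.355 -0.358
outer loop
vertex -0.471 -1.731 -0.1
vertex -0.874 -1.266 -0.611
vertex -0.707 -0.142 0.909
endloop
endfacet
facet normal -0.306 -0.811 -0.499
outer loop
vertex -0.874 -1.266 -0.611
vertex -1.233 -1.538 0.051
vertex -1.636 -1.072 -0.459
endloop
endfacet
facet normal 0.083 0.797 -0.598
outer loop
vertex -0.874 -1.266 -0.611
vertex -1.636 -1.072 -0.459
vertex -0.707 -0.142 0.909
endloop
endfacet
facet normal -0.306 -0.811 -0.499
outer loop
vertex -1.636 -1.072 -0.459
vertex -1.233 -1.538 0.051
vertex -1.994 -1.344 0.202
endloop
endfacet
facet normal -0.666 0.744 -0.054
outer loop
vertex -1.636 -1.072 -0.459
vertex -1.994 -1.344 0.202
vertex -0.707 -0.142 0.909
endloop
endfacet
facet normal -0.306 -0.811 -0.499
outer loop
vertex -1.994 -1.344 0.202
vertex -1.233 -1.538 0.051
vertex -1.591 -1.81 0.713
endloop
endfacet
facet normal -0.636 0.251 0.730
outer loop
vertex -1.994 -1.344 0.202
vertex -1.591 -1.81 0.713
vertex -0.707 -0.142 0.909
endloop
endfacet
facet normal -0.304 -0.812 -0.498
outer loop
vertex -1.591 -1.81 0.713
vertex -1.233 -1.538 0.051
vertex -0.829 -2.003 0.562
endloop
endfacet
facet normal 0.144 -0.191 0.971
outer loop
vertex -1.591 -1.81 0.713
vertex -0.829 -2.003 0.562
vertex -0.707 -0.142 0.909
endloop
endfacet
facet normal -0.304 -0.812 -0.498
outer loop
vertex -0.829 -2.003 0.562
vertex -1.233 -1.538 0.051
vertex -0.471 -1.731 -0.1
endloop
endfacet
facet normal 0.894 -0.138 0.427
outer loop
vertex -0.829 -2.003 0.562
vertex -0.471 -1.731 -0.1
vertex -0.707 -0.142 0.909
endloop
endfacet
facet normal 0.105 -0.829 -0.550
outer loop
vertex -0.335 2.764 3.259
vertex -1.364 2.502 3.457
vertex -1.116 3.105 2.596
endloop
endfacet
facet normal 0.560 0.789 -0.254
outer loop
vertex -0.335 2.764 3.259
vertex -1.116 3.105 2.596
vertex -1.556 4.018 4.463
endloop
endfacet
facet normal 0.106 -0.829 -0.550
outer loop
vertex -1.116 3.105 2.596
vertex -1.364 2.502 3.457
vertex -2.145 2.843 2.793
endloop
endfacet
facet normal -0.301 0.827 -0.475
outer loop
vertex -1.116 3.105 2.596
vertex -2.145 2.843 2.793
vertex -1.556 4.018 4.463
endloop
endfacet
facet normal 0.106 -0.829 -0.550
outer loop
vertex -2.145 2.843 2.793
vertex -1.364 2.502 3.457
vertex -2.393 2.24 3.654
endloop
endfacet
facet normal -0.909 0.415 0.029
outer loop
vertex -2.145 2.843 2.793
vertex -2.393 2.24 3.654
vertex -1.556 4.018 4.463
endloop
endfacet
facet normal 0.106 -0.829 -0.550
outer loop
vertex -2.393 2.24 3.654
vertex -1.364 2.502 3.457
vertex -1.612 1.899 4.318
endloop
endfacet
facet normal -0.656 -0.034 0.754
outer loop
vertex -2.393 2.24 3.654
vertex -1.612 1.899 4.318
vertex -1.556 4.018 4.463
endloop
endfacet
facet normal 0.105 -0.829 -0.550
outer loop
vertex -1.612 1.899 4.318
vertex -1.364 2.502 3.457
vertex -0.583 2.161 4.12
endloop
endfacet
facet normal 0.206 -0.072 0.976
outer loop
vertex -1.612 1.899 4.318
vertex -0.583 2.161 4.12
vertex -1.556 4.018 4.463
endloop
endfacet
facet normal 0.105 -0.829 -0.550
outer loop
vertex -0.583 2.161 4.12
vertex -1.364 2.502 3.457
vertex -0.335 2.764 3.259
endloop
endfacet
facet normal 0.814 0.339 0.472
outer loop
vertex -0.583 2.161 4.12
vertex -0.335 2.764 3.259
vertex -1.556 4.018 4.463
endloop
endfacet
facet normal -0.680 -0.733 0.008
outer loop
vertex 0.461 -0.342 -1.503
vertex 0.92 -0.771 -1.771
vertex 0.864 -0.712 -1.093
endloop
endfacet
facet normal -0.797 -0.271 0.539
outer loop
vertex 0.461 -0.342 -1.503
vertex 0.864 -0.712 -1.093
vertex 0.739 -0.055 -0.948
endloop
endfacet
facet normal -0.892 0.376 0.252
outer loop
vertex 0.461 -0.342 -1.503
vertex 0.739 -0.055 -0.948
vertex 0.718 0.29 -1.537
endloop
endfacet
facet normal -0.833 0.314 -0.456
outer loop
vertex 0.461 -0.342 -1.503
vertex 0.718 0.29 -1.537
vertex 0.83 -0.152 -2.046
endloop
endfacet
facet normal -0.702 -0.372 -0.607
outer loop
vertex 0.461 -0.342 -1.503
vertex 0.83 -0.152 -2.046
vertex 0.92 -0.771 -1.771
endloop
endfacet
facet normal -0.211 -0.249 0.945
outer loop
vertex 0.739 -0.055 -0.948
vertex 0.864 -0.712 -1.093
vertex 1.37 -0.308 -0.874
endloop
endfacet
facet normal -0.021 -0.996 0.085
outer loop
vertex 0.864 -0.712 -1.093
vertex 0.92 -0.771 -1.771
vertex 1.482 -0.75 -1.383
endloop
endfacet
facet normal -0.059 -0.412 -0.909
outer loop
vertex 0.92 -0.771 -1.771
vertex 0.83 -0.152 -2.046
vertex 1.461 -0.405 -1.972
endloop
endfacet
facet normal -0.269 0.697 -0.665
outer loop
vertex 0.83 -0.152 -2.046
vertex 0.718 0.29 -1.537
vertex 1.336 0.252 -1.827
endloop
endfacet
facet normal -0.362 0.799 0.481
outer loop
vertex 0.718 0.29 -1.537
vertex 0.739 -0.055 -0.948
vertex 1.28 0.311 -1.149
endloop
endfacet
facet normal 0.833 -0.314 0.456
outer loop
vertex 1.739 -0.118 -1.417
vertex 1.37 -0.308 -0.874
vertex 1.482 -0.75 -1.383
endloop
endfacet
facet normal 0.892 -0.376 -0.252
outer loop
vertex 1.739 -0.118 -1.417
vertex 1.482 -0.75 -1.383
vertex 1.461 -0.405 -1.972
endloop
endfacet
facet normal 0.797 0.271 -0.539
outer loop
vertex 1.739 -0.118 -1.417
vertex 1.461 -0.405 -1.972
vertex 1.336 0.252 -1.827
endloop
endfacet
facet normal 0.680 0.733 -0.008
outer loop
vertex 1.739 -0.118 -1.417
vertex 1.336 0.252 -1.827
vertex 1.28 0.311 -1.149
endloop
endfacet
facet normal 0.702 0.372 0.607
outer loop
vertex 1.739 -0.118 -1.417
vertex 1.28 0.311 -1.149
vertex 1.37 -0.308 -0.874
endloop
endfacet
facet normal 0.269 -0.697 0.665
outer loop
vertex 1.482 -0.75 -1.383
vertex 1.37 -0.308 -0.874
vertex 0.864 -0.712 -1.093
endloop
endfacet
facet normal 0.362 -0.799 -0.481
outer loop
vertex 1.461 -0.405 -1.972
vertex 1.482 -0.75 -1.383
vertex 0.92 -0.771 -1.771
endloop
endfacet
facet normal 0.211 0.249 -0.945
outer loop
vertex 1.336 0.252 -1.827
vertex 1.461 -0.405 -1.972
vertex 0.83 -0.152 -2.046
endloop
endfacet
facet normal 0.021 0.996 -0.085
outer loop
vertex 1.28 0.311 -1.149
vertex 1.336 0.252 -1.827
vertex 0.718 0.29 -1.537
endloop
endfacet
facet normal 0.059 0.412 0.909
outer loop
vertex 1.37 -0.308 -0.874
vertex 1.28 0.311 -1.149
vertex 0.739 -0.055 -0.948
endloop
endfacet

endsolid


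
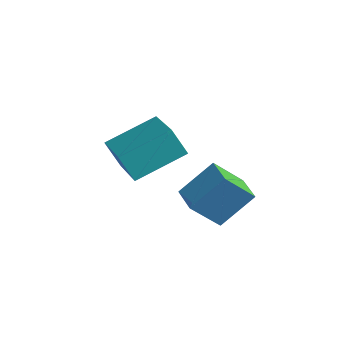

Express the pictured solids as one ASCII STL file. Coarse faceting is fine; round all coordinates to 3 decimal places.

solid 
facet normal -0.440 -0.493 0.750
outer loop
vertex -0.742 1.629 -1.396
vertex -1.465 2.178 -1.459
vertex -1.321 0.765 -2.304
endloop
endfacet
facet normal 0.794 -0.604 0.069
outer loop
vertex -0.735 1.422 -3.301
vertex -0.742 1.629 -1.396
vertex -1.321 0.765 -2.304
endloop
endfacet
facet normal -0.440 -0.493 0.750
outer loop
vertex -1.321 0.765 -2.304
vertex -1.465 2.178 -1.459
vertex -2.043 1.315 -2.366
endloop
endfacet
facet normal -0.420 -0.625 -0.658
outer loop
vertex -2.043 1.315 -2.366
vertex -0.735 1.422 -3.301
vertex -1.321 0.765 -2.304
endloop
endfacet
facet normal 0.418 0.626 0.658
outer loop
vertex -0.742 1.629 -1.396
vertex -0.879 2.835 -2.456
vertex -1.465 2.178 -1.459
endloop
endfacet
facet normal 0.794 -0.604 0.069
outer loop
vertex -0.157 2.285 -2.394
vertex -0.742 1.629 -1.396
vertex -0.735 1.422 -3.301
endloop
endfacet
facet normal 0.420 0.626 0.657
outer loop
vertex -0.157 2.285 -2.394
vertex -0.879 2.835 -2.456
vertex -0.742 1.629 -1.396
endloop
endfacet
facet normal -0.794 0.604 -0.069
outer loop
vertex -1.465 2.178 -1.459
vertex -0.879 2.835 -2.456
vertex -2.043 1.315 -2.366
endloop
endfacet
facet normal -0.419 -0.627 -0.657
outer loop
vertex -1.458 1.971 -3.364
vertex -0.735 1.422 -3.301
vertex -2.043 1.315 -2.366
endloop
endfacet
facet normal -0.794 0.604 -0.068
outer loop
vertex -2.043 1.315 -2.366
vertex -0.879 2.835 -2.456
vertex -1.458 1.971 -3.364
endloop
endfacet
facet normal 0.440 0.494 -0.750
outer loop
vertex -1.458 1.971 -3.364
vertex -0.157 2.285 -2.394
vertex -0.735 1.422 -3.301
endloop
endfacet
facet normal 0.440 0.493 -0.750
outer loop
vertex -0.879 2.835 -2.456
vertex -0.157 2.285 -2.394
vertex -1.458 1.971 -3.364
endloop
endfacet
facet normal -0.547 -0.025 0.837
outer loop
vertex -2.706 1.989 -0.464
vertex -3.969 3.118 -1.256
vertex -3.556 0.618 -1.061
endloop
endfacet
facet normal 0.676 -0.603 0.424
outer loop
vertex -3.031 0.642 -1.864
vertex -2.706 1.989 -0.464
vertex -3.556 0.618 -1.061
endloop
endfacet
facet normal -0.547 -0.025 0.837
outer loop
vertex -3.556 0.618 -1.061
vertex -3.969 3.118 -1.256
vertex -4.819 1.747 -1.853
endloop
endfacet
facet normal -0.495 -0.797 -0.347
outer loop
vertex -4.819 1.747 -1.853
vertex -3.031 0.642 -1.864
vertex -3.556 0.618 -1.061
endloop
endfacet
facet normal 0.495 0.797 0.347
outer loop
vertex -2.706 1.989 -0.464
vertex -3.444 3.142 -2.059
vertex -3.969 3.118 -1.256
endloop
endfacet
facet normal 0.676 -0.603 0.424
outer loop
vertex -2.181 2.013 -1.267
vertex -2.706 1.989 -0.464
vertex -3.031 0.642 -1.864
endloop
endfacet
facet normal 0.495 0.797 0.347
outer loop
vertex -2.181 2.013 -1.267
vertex -3.444 3.142 -2.059
vertex -2.706 1.989 -0.464
endloop
endfacet
facet normal -0.676 0.603 -0.424
outer loop
vertex -3.969 3.118 -1.256
vertex -3.444 3.142 -2.059
vertex -4.819 1.747 -1.853
endloop
endfacet
facet normal -0.495 -0.797 -0.347
outer loop
vertex -4.294 1.771 -2.656
vertex -3.031 0.642 -1.864
vertex -4.819 1.747 -1.853
endloop
endfacet
facet normal -0.676 0.603 -0.424
outer loop
vertex -4.819 1.747 -1.853
vertex -3.444 3.142 -2.059
vertex -4.294 1.771 -2.656
endloop
endfacet
facet normal 0.547 0.025 -0.837
outer loop
vertex -4.294 1.771 -2.656
vertex -2.181 2.013 -1.267
vertex -3.031 0.642 -1.864
endloop
endfacet
facet normal 0.547 0.025 -0.837
outer loop
vertex -3.444 3.142 -2.059
vertex -2.181 2.013 -1.267
vertex -4.294 1.771 -2.656
endloop
endfacet

endsolid


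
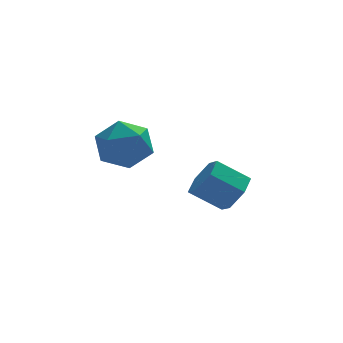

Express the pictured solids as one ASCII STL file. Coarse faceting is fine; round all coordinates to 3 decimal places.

solid 
facet normal 0.783 -0.261 -0.565
outer loop
vertex 1.347 0.101 -3.493
vertex 0.871 -0.72 -3.774
vertex 0.771 0.114 -4.298
endloop
endfacet
facet normal 0.220 0.965 -0.142
outer loop
vertex 1.347 0.101 -3.493
vertex 0.771 0.114 -4.298
vertex 0.086 0.521 -2.585
endloop
endfacet
facet normal 0.220 0.965 -0.142
outer loop
vertex 0.086 0.521 -2.585
vertex 0.771 0.114 -4.298
vertex -0.49 0.534 -3.39
endloop
endfacet
facet normal -0.783 0.262 0.564
outer loop
vertex 0.086 0.521 -2.585
vertex -0.49 0.534 -3.39
vertex -0.391 -0.3 -2.866
endloop
endfacet
facet normal 0.783 -0.261 -0.565
outer loop
vertex 0.771 0.114 -4.298
vertex 0.871 -0.72 -3.774
vertex 0.295 -0.707 -4.579
endloop
endfacet
facet normal -0.394 0.494 -0.775
outer loop
vertex 0.771 0.114 -4.298
vertex 0.295 -0.707 -4.579
vertex -0.49 0.534 -3.39
endloop
endfacet
facet normal -0.394 0.494 -0.775
outer loop
vertex -0.49 0.534 -3.39
vertex 0.295 -0.707 -4.579
vertex -0.966 -0.287 -3.671
endloop
endfacet
facet normal -0.783 0.261 0.564
outer loop
vertex -0.49 0.534 -3.39
vertex -0.966 -0.287 -3.671
vertex -0.391 -0.3 -2.866
endloop
endfacet
facet normal 0.783 -0.262 -0.564
outer loop
vertex 0.295 -0.707 -4.579
vertex 0.871 -0.72 -3.774
vertex 0.394 -1.541 -4.055
endloop
endfacet
facet normal -0.613 -0.471 -0.634
outer loop
vertex 0.295 -0.707 -4.579
vertex 0.394 -1.541 -4.055
vertex -0.966 -0.287 -3.671
endloop
endfacet
facet normal -0.613 -0.471 -0.634
outer loop
vertex -0.966 -0.287 -3.671
vertex 0.394 -1.541 -4.055
vertex -0.867 -1.121 -3.147
endloop
endfacet
facet normal -0.783 0.261 0.564
outer loop
vertex -0.966 -0.287 -3.671
vertex -0.867 -1.121 -3.147
vertex -0.391 -0.3 -2.866
endloop
endfacet
facet normal 0.783 -0.262 -0.564
outer loop
vertex 0.394 -1.541 -4.055
vertex 0.871 -0.72 -3.774
vertex 0.97 -1.554 -3.25
endloop
endfacet
facet normal -0.220 -0.965 0.142
outer loop
vertex 0.394 -1.541 -4.055
vertex 0.97 -1.554 -3.25
vertex -0.867 -1.121 -3.147
endloop
endfacet
facet normal -0.220 -0.965 0.142
outer loop
vertex -0.867 -1.121 -3.147
vertex 0.97 -1.554 -3.25
vertex -0.291 -1.134 -2.342
endloop
endfacet
facet normal -0.783 0.261 0.565
outer loop
vertex -0.867 -1.121 -3.147
vertex -0.291 -1.134 -2.342
vertex -0.391 -0.3 -2.866
endloop
endfacet
facet normal 0.783 -0.261 -0.564
outer loop
vertex 0.97 -1.554 -3.25
vertex 0.871 -0.72 -3.774
vertex 1.446 -0.733 -2.969
endloop
endfacet
facet normal 0.394 -0.494 0.775
outer loop
vertex 0.97 -1.554 -3.25
vertex 1.446 -0.733 -2.969
vertex -0.291 -1.134 -2.342
endloop
endfacet
facet normal 0.394 -0.494 0.775
outer loop
vertex -0.291 -1.134 -2.342
vertex 1.446 -0.733 -2.969
vertex 0.185 -0.313 -2.061
endloop
endfacet
facet normal -0.783 0.261 0.565
outer loop
vertex -0.291 -1.134 -2.342
vertex 0.185 -0.313 -2.061
vertex -0.391 -0.3 -2.866
endloop
endfacet
facet normal 0.783 -0.261 -0.564
outer loop
vertex 1.446 -0.733 -2.969
vertex 0.871 -0.72 -3.774
vertex 1.347 0.101 -3.493
endloop
endfacet
facet normal 0.613 0.471 0.634
outer loop
vertex 1.446 -0.733 -2.969
vertex 1.347 0.101 -3.493
vertex 0.185 -0.313 -2.061
endloop
endfacet
facet normal 0.613 0.471 0.634
outer loop
vertex 0.185 -0.313 -2.061
vertex 1.347 0.101 -3.493
vertex 0.086 0.521 -2.585
endloop
endfacet
facet normal -0.783 0.262 0.564
outer loop
vertex 0.185 -0.313 -2.061
vertex 0.086 0.521 -2.585
vertex -0.391 -0.3 -2.866
endloop
endfacet
facet normal -0.863 0.330 -0.382
outer loop
vertex -4.351 -1.76 -0.427
vertex -4.86 -2.848 -0.218
vertex -4.906 -1.979 0.637
endloop
endfacet
facet normal -0.498 0.864 -0.082
outer loop
vertex -4.351 -1.76 -0.427
vertex -4.906 -1.979 0.637
vertex -3.849 -1.372 0.615
endloop
endfacet
facet normal 0.138 0.905 -0.403
outer loop
vertex -4.351 -1.76 -0.427
vertex -3.849 -1.372 0.615
vertex -3.148 -1.866 -0.253
endloop
endfacet
facet normal 0.166 0.396 -0.903
outer loop
vertex -4.351 -1.76 -0.427
vertex -3.148 -1.866 -0.253
vertex -3.773 -2.778 -0.768
endloop
endfacet
facet normal -0.453 0.041 -0.890
outer loop
vertex -4.351 -1.76 -0.427
vertex -3.773 -2.778 -0.768
vertex -4.86 -2.848 -0.218
endloop
endfacet
facet normal -0.387 0.696 0.604
outer loop
vertex -3.849 -1.372 0.615
vertex -4.906 -1.979 0.637
vertex -4.047 -2.222 1.468
endloop
endfacet
facet normal -0.979 -0.166 0.117
outer loop
vertex -4.906 -1.979 0.637
vertex -4.86 -2.848 -0.218
vertex -4.672 -3.134 0.953
endloop
endfacet
facet normal -0.316 -0.634 -0.705
outer loop
vertex -4.86 -2.848 -0.218
vertex -3.773 -2.778 -0.768
vertex -3.971 -3.628 0.085
endloop
endfacet
facet normal 0.685 -0.060 -0.726
outer loop
vertex -3.773 -2.778 -0.768
vertex -3.148 -1.866 -0.253
vertex -2.914 -3.021 0.063
endloop
endfacet
facet normal 0.641 0.763 0.083
outer loop
vertex -3.148 -1.866 -0.253
vertex -3.849 -1.372 0.615
vertex -2.96 -2.152 0.918
endloop
endfacet
facet normal -0.166 -0.396 0.903
outer loop
vertex -3.469 -3.24 1.127
vertex -4.047 -2.222 1.468
vertex -4.672 -3.134 0.953
endloop
endfacet
facet normal -0.138 -0.905 0.403
outer loop
vertex -3.469 -3.24 1.127
vertex -4.672 -3.134 0.953
vertex -3.971 -3.628 0.085
endloop
endfacet
facet normal 0.498 -0.864 0.082
outer loop
vertex -3.469 -3.24 1.127
vertex -3.971 -3.628 0.085
vertex -2.914 -3.021 0.063
endloop
endfacet
facet normal 0.863 -0.330 0.382
outer loop
vertex -3.469 -3.24 1.127
vertex -2.914 -3.021 0.063
vertex -2.96 -2.152 0.918
endloop
endfacet
facet normal 0.453 -0.041 0.890
outer loop
vertex -3.469 -3.24 1.127
vertex -2.96 -2.152 0.918
vertex -4.047 -2.222 1.468
endloop
endfacet
facet normal -0.685 0.060 0.726
outer loop
vertex -4.672 -3.134 0.953
vertex -4.047 -2.222 1.468
vertex -4.906 -1.979 0.637
endloop
endfacet
facet normal -0.641 -0.763 -0.083
outer loop
vertex -3.971 -3.628 0.085
vertex -4.672 -3.134 0.953
vertex -4.86 -2.848 -0.218
endloop
endfacet
facet normal 0.387 -0.696 -0.604
outer loop
vertex -2.914 -3.021 0.063
vertex -3.971 -3.628 0.085
vertex -3.773 -2.778 -0.768
endloop
endfacet
facet normal 0.979 0.166 -0.117
outer loop
vertex -2.96 -2.152 0.918
vertex -2.914 -3.021 0.063
vertex -3.148 -1.866 -0.253
endloop
endfacet
facet normal 0.316 0.634 0.705
outer loop
vertex -4.047 -2.222 1.468
vertex -2.96 -2.152 0.918
vertex -3.849 -1.372 0.615
endloop
endfacet

endsolid


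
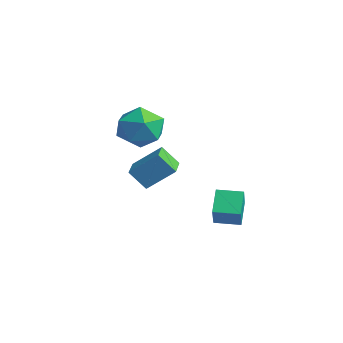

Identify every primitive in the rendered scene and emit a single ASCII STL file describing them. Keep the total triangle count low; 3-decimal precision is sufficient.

solid 
facet normal -0.782 0.618 -0.086
outer loop
vertex 0.389 1.283 -1.224
vertex 0.908 1.817 -2.1
vertex -0.3 0.268 -2.25
endloop
endfacet
facet normal -0.452 -0.464 0.762
outer loop
vertex 0.692 -0.517 -2.14
vertex 0.389 1.283 -1.224
vertex -0.3 0.268 -2.25
endloop
endfacet
facet normal -0.781 0.618 -0.087
outer loop
vertex -0.3 0.268 -2.25
vertex 0.908 1.817 -2.1
vertex 0.219 0.801 -3.127
endloop
endfacet
facet normal -0.431 -0.635 -0.641
outer loop
vertex 0.219 0.801 -3.127
vertex 0.692 -0.517 -2.14
vertex -0.3 0.268 -2.25
endloop
endfacet
facet normal 0.431 0.634 0.642
outer loop
vertex 0.389 1.283 -1.224
vertex 1.9 1.032 -1.99
vertex 0.908 1.817 -2.1
endloop
endfacet
facet normal -0.452 -0.464 0.762
outer loop
vertex 1.381 0.499 -1.113
vertex 0.389 1.283 -1.224
vertex 0.692 -0.517 -2.14
endloop
endfacet
facet normal 0.431 0.635 0.641
outer loop
vertex 1.381 0.499 -1.113
vertex 1.9 1.032 -1.99
vertex 0.389 1.283 -1.224
endloop
endfacet
facet normal 0.452 0.464 -0.762
outer loop
vertex 0.908 1.817 -2.1
vertex 1.9 1.032 -1.99
vertex 0.219 0.801 -3.127
endloop
endfacet
facet normal -0.430 -0.635 -0.642
outer loop
vertex 1.211 0.017 -3.016
vertex 0.692 -0.517 -2.14
vertex 0.219 0.801 -3.127
endloop
endfacet
facet normal 0.452 0.464 -0.762
outer loop
vertex 0.219 0.801 -3.127
vertex 1.9 1.032 -1.99
vertex 1.211 0.017 -3.016
endloop
endfacet
facet normal 0.782 -0.618 0.087
outer loop
vertex 1.211 0.017 -3.016
vertex 1.381 0.499 -1.113
vertex 0.692 -0.517 -2.14
endloop
endfacet
facet normal 0.781 -0.618 0.087
outer loop
vertex 1.9 1.032 -1.99
vertex 1.381 0.499 -1.113
vertex 1.211 0.017 -3.016
endloop
endfacet
facet normal -0.931 0.360 0.053
outer loop
vertex -2.281 1.629 -1.389
vertex -2.439 1.065 -0.331
vertex -2.004 2.193 -0.356
endloop
endfacet
facet normal -0.505 0.807 -0.305
outer loop
vertex -2.281 1.629 -1.389
vertex -2.004 2.193 -0.356
vertex -1.271 2.29 -1.313
endloop
endfacet
facet normal -0.231 0.453 -0.861
outer loop
vertex -2.281 1.629 -1.389
vertex -1.271 2.29 -1.313
vertex -1.253 1.222 -1.879
endloop
endfacet
facet normal -0.488 -0.213 -0.846
outer loop
vertex -2.281 1.629 -1.389
vertex -1.253 1.222 -1.879
vertex -1.975 0.465 -1.272
endloop
endfacet
facet normal -0.921 -0.270 -0.282
outer loop
vertex -2.281 1.629 -1.389
vertex -1.975 0.465 -1.272
vertex -2.439 1.065 -0.331
endloop
endfacet
facet normal 0.032 0.992 0.125
outer loop
vertex -1.271 2.29 -1.313
vertex -2.004 2.193 -0.356
vertex -0.805 2.135 -0.208
endloop
endfacet
facet normal -0.656 0.269 0.705
outer loop
vertex -2.004 2.193 -0.356
vertex -2.439 1.065 -0.331
vertex -1.527 1.378 0.399
endloop
endfacet
facet normal -0.639 -0.751 0.164
outer loop
vertex -2.439 1.065 -0.331
vertex -1.975 0.465 -1.272
vertex -1.509 0.31 -0.167
endloop
endfacet
facet normal 0.061 -0.659 -0.750
outer loop
vertex -1.975 0.465 -1.272
vertex -1.253 1.222 -1.879
vertex -0.776 0.407 -1.124
endloop
endfacet
facet normal 0.476 0.418 -0.774
outer loop
vertex -1.253 1.222 -1.879
vertex -1.271 2.29 -1.313
vertex -0.341 1.535 -1.149
endloop
endfacet
facet normal 0.488 0.213 0.846
outer loop
vertex -0.499 0.971 -0.091
vertex -0.805 2.135 -0.208
vertex -1.527 1.378 0.399
endloop
endfacet
facet normal 0.231 -0.453 0.861
outer loop
vertex -0.499 0.971 -0.091
vertex -1.527 1.378 0.399
vertex -1.509 0.31 -0.167
endloop
endfacet
facet normal 0.505 -0.807 0.305
outer loop
vertex -0.499 0.971 -0.091
vertex -1.509 0.31 -0.167
vertex -0.776 0.407 -1.124
endloop
endfacet
facet normal 0.931 -0.360 -0.053
outer loop
vertex -0.499 0.971 -0.091
vertex -0.776 0.407 -1.124
vertex -0.341 1.535 -1.149
endloop
endfacet
facet normal 0.921 0.270 0.282
outer loop
vertex -0.499 0.971 -0.091
vertex -0.341 1.535 -1.149
vertex -0.805 2.135 -0.208
endloop
endfacet
facet normal -0.061 0.659 0.750
outer loop
vertex -1.527 1.378 0.399
vertex -0.805 2.135 -0.208
vertex -2.004 2.193 -0.356
endloop
endfacet
facet normal -0.476 -0.418 0.774
outer loop
vertex -1.509 0.31 -0.167
vertex -1.527 1.378 0.399
vertex -2.439 1.065 -0.331
endloop
endfacet
facet normal -0.032 -0.992 -0.125
outer loop
vertex -0.776 0.407 -1.124
vertex -1.509 0.31 -0.167
vertex -1.975 0.465 -1.272
endloop
endfacet
facet normal 0.656 -0.269 -0.705
outer loop
vertex -0.341 1.535 -1.149
vertex -0.776 0.407 -1.124
vertex -1.253 1.222 -1.879
endloop
endfacet
facet normal 0.639 0.751 -0.164
outer loop
vertex -0.805 2.135 -0.208
vertex -0.341 1.535 -1.149
vertex -1.271 2.29 -1.313
endloop
endfacet
facet normal -0.500 0.370 -0.783
outer loop
vertex 2.38 2.751 -3.948
vertex 3.118 3.645 -3.997
vertex 3.132 2.087 -4.743
endloop
endfacet
facet normal -0.636 -0.770 0.041
outer loop
vertex 3.822 1.575 -3.663
vertex 2.38 2.751 -3.948
vertex 3.132 2.087 -4.743
endloop
endfacet
facet normal -0.500 0.370 -0.783
outer loop
vertex 3.132 2.087 -4.743
vertex 3.118 3.645 -3.997
vertex 3.87 2.98 -4.792
endloop
endfacet
facet normal 0.587 -0.519 -0.621
outer loop
vertex 3.87 2.98 -4.792
vertex 3.822 1.575 -3.663
vertex 3.132 2.087 -4.743
endloop
endfacet
facet normal -0.587 0.519 0.621
outer loop
vertex 2.38 2.751 -3.948
vertex 3.808 3.133 -2.917
vertex 3.118 3.645 -3.997
endloop
endfacet
facet normal -0.636 -0.770 0.042
outer loop
vertex 3.07 2.24 -2.868
vertex 2.38 2.751 -3.948
vertex 3.822 1.575 -3.663
endloop
endfacet
facet normal -0.587 0.519 0.621
outer loop
vertex 3.07 2.24 -2.868
vertex 3.808 3.133 -2.917
vertex 2.38 2.751 -3.948
endloop
endfacet
facet normal 0.637 0.770 -0.042
outer loop
vertex 3.118 3.645 -3.997
vertex 3.808 3.133 -2.917
vertex 3.87 2.98 -4.792
endloop
endfacet
facet normal 0.587 -0.519 -0.621
outer loop
vertex 4.56 2.469 -3.712
vertex 3.822 1.575 -3.663
vertex 3.87 2.98 -4.792
endloop
endfacet
facet normal 0.636 0.770 -0.042
outer loop
vertex 3.87 2.98 -4.792
vertex 3.808 3.133 -2.917
vertex 4.56 2.469 -3.712
endloop
endfacet
facet normal 0.500 -0.370 0.783
outer loop
vertex 4.56 2.469 -3.712
vertex 3.07 2.24 -2.868
vertex 3.822 1.575 -3.663
endloop
endfacet
facet normal 0.500 -0.370 0.783
outer loop
vertex 3.808 3.133 -2.917
vertex 3.07 2.24 -2.868
vertex 4.56 2.469 -3.712
endloop
endfacet

endsolid


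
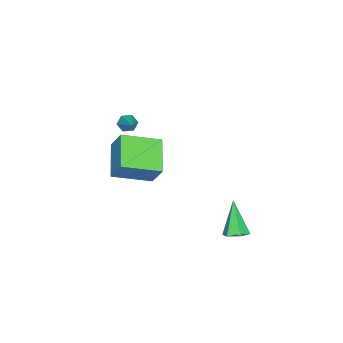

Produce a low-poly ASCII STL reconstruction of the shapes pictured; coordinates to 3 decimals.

solid 
facet normal -0.702 -0.506 -0.501
outer loop
vertex 0.617 -1.338 3.042
vertex 0.288 -1.26 3.424
vertex 0.319 -0.924 3.041
endloop
endfacet
facet normal 0.594 0.426 -0.683
outer loop
vertex 0.617 -1.338 3.042
vertex 0.319 -0.924 3.041
vertex 1.312 -0.52 4.156
endloop
endfacet
facet normal -0.702 -0.506 -0.501
outer loop
vertex 0.319 -0.924 3.041
vertex 0.288 -1.26 3.424
vertex -0.01 -0.846 3.423
endloop
endfacet
facet normal -0.087 0.959 -0.270
outer loop
vertex 0.319 -0.924 3.041
vertex -0.01 -0.846 3.423
vertex 1.312 -0.52 4.156
endloop
endfacet
facet normal -0.701 -0.506 -0.502
outer loop
vertex -0.01 -0.846 3.423
vertex 0.288 -1.26 3.424
vertex -0.041 -1.182 3.805
endloop
endfacet
facet normal -0.477 0.679 0.558
outer loop
vertex -0.01 -0.846 3.423
vertex -0.041 -1.182 3.805
vertex 1.312 -0.52 4.156
endloop
endfacet
facet normal -0.701 -0.508 -0.501
outer loop
vertex -0.041 -1.182 3.805
vertex 0.288 -1.26 3.424
vertex 0.257 -1.595 3.807
endloop
endfacet
facet normal -0.188 -0.131 0.973
outer loop
vertex -0.041 -1.182 3.805
vertex 0.257 -1.595 3.807
vertex 1.312 -0.52 4.156
endloop
endfacet
facet normal -0.702 -0.507 -0.500
outer loop
vertex 0.257 -1.595 3.807
vertex 0.288 -1.26 3.424
vertex 0.586 -1.674 3.425
endloop
endfacet
facet normal 0.492 -0.665 0.561
outer loop
vertex 0.257 -1.595 3.807
vertex 0.586 -1.674 3.425
vertex 1.312 -0.52 4.156
endloop
endfacet
facet normal -0.702 -0.506 -0.501
outer loop
vertex 0.586 -1.674 3.425
vertex 0.288 -1.26 3.424
vertex 0.617 -1.338 3.042
endloop
endfacet
facet normal 0.883 -0.386 -0.267
outer loop
vertex 0.586 -1.674 3.425
vertex 0.617 -1.338 3.042
vertex 1.312 -0.52 4.156
endloop
endfacet
facet normal 0.419 0.272 -0.866
outer loop
vertex 0.106 3.767 -3.196
vertex -0.487 3.989 -3.413
vertex -0.075 4.402 -3.084
endloop
endfacet
facet normal 0.713 0.080 0.697
outer loop
vertex 0.106 3.767 -3.196
vertex -0.075 4.402 -3.084
vertex -1.313 3.451 -1.707
endloop
endfacet
facet normal 0.418 0.273 -0.866
outer loop
vertex -0.075 4.402 -3.084
vertex -0.487 3.989 -3.413
vertex -0.669 4.624 -3.301
endloop
endfacet
facet normal 0.072 0.789 0.610
outer loop
vertex -0.075 4.402 -3.084
vertex -0.669 4.624 -3.301
vertex -1.313 3.451 -1.707
endloop
endfacet
facet normal 0.418 0.273 -0.866
outer loop
vertex -0.669 4.624 -3.301
vertex -0.487 3.989 -3.413
vertex -1.081 4.211 -3.63
endloop
endfacet
facet normal -0.759 0.631 0.158
outer loop
vertex -0.669 4.624 -3.301
vertex -1.081 4.211 -3.63
vertex -1.313 3.451 -1.707
endloop
endfacet
facet normal 0.419 0.273 -0.866
outer loop
vertex -1.081 4.211 -3.63
vertex -0.487 3.989 -3.413
vertex -0.9 3.576 -3.743
endloop
endfacet
facet normal -0.950 -0.234 -0.207
outer loop
vertex -1.081 4.211 -3.63
vertex -0.9 3.576 -3.743
vertex -1.313 3.451 -1.707
endloop
endfacet
facet normal 0.420 0.272 -0.866
outer loop
vertex -0.9 3.576 -3.743
vertex -0.487 3.989 -3.413
vertex -0.306 3.354 -3.525
endloop
endfacet
facet normal -0.308 -0.944 -0.120
outer loop
vertex -0.9 3.576 -3.743
vertex -0.306 3.354 -3.525
vertex -1.313 3.451 -1.707
endloop
endfacet
facet normal 0.419 0.272 -0.866
outer loop
vertex -0.306 3.354 -3.525
vertex -0.487 3.989 -3.413
vertex 0.106 3.767 -3.196
endloop
endfacet
facet normal 0.523 -0.785 0.331
outer loop
vertex -0.306 3.354 -3.525
vertex 0.106 3.767 -3.196
vertex -1.313 3.451 -1.707
endloop
endfacet
facet normal -0.556 0.775 -0.300
outer loop
vertex -2.511 -0.819 0.512
vertex -0.884 -0.026 -0.451
vertex -2.868 -1.538 -0.683
endloop
endfacet
facet normal -0.794 -0.387 0.470
outer loop
vertex -1.696 -3.174 -0.049
vertex -2.511 -0.819 0.512
vertex -2.868 -1.538 -0.683
endloop
endfacet
facet normal -0.556 0.775 -0.300
outer loop
vertex -2.868 -1.538 -0.683
vertex -0.884 -0.026 -0.451
vertex -1.241 -0.745 -1.646
endloop
endfacet
facet normal -0.248 -0.499 -0.830
outer loop
vertex -1.241 -0.745 -1.646
vertex -1.696 -3.174 -0.049
vertex -2.868 -1.538 -0.683
endloop
endfacet
facet normal 0.248 0.499 0.830
outer loop
vertex -2.511 -0.819 0.512
vertex 0.288 -1.662 0.183
vertex -0.884 -0.026 -0.451
endloop
endfacet
facet normal -0.794 -0.387 0.470
outer loop
vertex -1.339 -2.455 1.146
vertex -2.511 -0.819 0.512
vertex -1.696 -3.174 -0.049
endloop
endfacet
facet normal 0.248 0.499 0.830
outer loop
vertex -1.339 -2.455 1.146
vertex 0.288 -1.662 0.183
vertex -2.511 -0.819 0.512
endloop
endfacet
facet normal 0.794 0.387 -0.470
outer loop
vertex -0.884 -0.026 -0.451
vertex 0.288 -1.662 0.183
vertex -1.241 -0.745 -1.646
endloop
endfacet
facet normal -0.248 -0.499 -0.830
outer loop
vertex -0.069 -2.381 -1.012
vertex -1.696 -3.174 -0.049
vertex -1.241 -0.745 -1.646
endloop
endfacet
facet normal 0.794 0.387 -0.470
outer loop
vertex -1.241 -0.745 -1.646
vertex 0.288 -1.662 0.183
vertex -0.069 -2.381 -1.012
endloop
endfacet
facet normal 0.556 -0.775 0.300
outer loop
vertex -0.069 -2.381 -1.012
vertex -1.339 -2.455 1.146
vertex -1.696 -3.174 -0.049
endloop
endfacet
facet normal 0.556 -0.775 0.300
outer loop
vertex 0.288 -1.662 0.183
vertex -1.339 -2.455 1.146
vertex -0.069 -2.381 -1.012
endloop
endfacet

endsolid


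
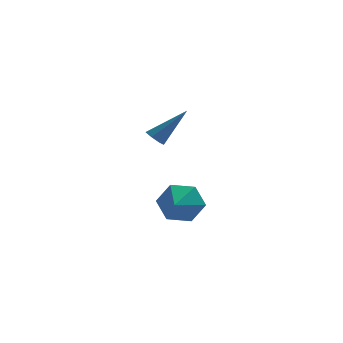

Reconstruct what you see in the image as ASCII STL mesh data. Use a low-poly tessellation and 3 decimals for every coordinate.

solid 
facet normal -0.692 -0.142 -0.708
outer loop
vertex -1.84 0.353 2.104
vertex -2.127 0.094 2.436
vertex -2.129 0.594 2.338
endloop
endfacet
facet normal 0.463 0.837 -0.291
outer loop
vertex -1.84 0.353 2.104
vertex -2.129 0.594 2.338
vertex -0.793 0.366 3.804
endloop
endfacet
facet normal -0.692 -0.141 -0.708
outer loop
vertex -2.129 0.594 2.338
vertex -2.127 0.094 2.436
vertex -2.416 0.458 2.646
endloop
endfacet
facet normal -0.147 0.948 0.282
outer loop
vertex -2.129 0.594 2.338
vertex -2.416 0.458 2.646
vertex -0.793 0.366 3.804
endloop
endfacet
facet normal -0.692 -0.141 -0.708
outer loop
vertex -2.416 0.458 2.646
vertex -2.127 0.094 2.436
vertex -2.486 0.048 2.796
endloop
endfacet
facet normal -0.526 0.370 0.766
outer loop
vertex -2.416 0.458 2.646
vertex -2.486 0.048 2.796
vertex -0.793 0.366 3.804
endloop
endfacet
facet normal -0.692 -0.140 -0.708
outer loop
vertex -2.486 0.048 2.796
vertex -2.127 0.094 2.436
vertex -2.286 -0.328 2.675
endloop
endfacet
facet normal -0.388 -0.463 0.797
outer loop
vertex -2.486 0.048 2.796
vertex -2.286 -0.328 2.675
vertex -0.793 0.366 3.804
endloop
endfacet
facet normal -0.691 -0.141 -0.709
outer loop
vertex -2.286 -0.328 2.675
vertex -2.127 0.094 2.436
vertex -1.966 -0.386 2.375
endloop
endfacet
facet normal 0.163 -0.922 0.352
outer loop
vertex -2.286 -0.328 2.675
vertex -1.966 -0.386 2.375
vertex -0.793 0.366 3.804
endloop
endfacet
facet normal -0.691 -0.142 -0.708
outer loop
vertex -1.966 -0.386 2.375
vertex -2.127 0.094 2.436
vertex -1.768 -0.083 2.121
endloop
endfacet
facet normal 0.711 -0.662 -0.235
outer loop
vertex -1.966 -0.386 2.375
vertex -1.768 -0.083 2.121
vertex -0.793 0.366 3.804
endloop
endfacet
facet normal -0.691 -0.142 -0.708
outer loop
vertex -1.768 -0.083 2.121
vertex -2.127 0.094 2.436
vertex -1.84 0.353 2.104
endloop
endfacet
facet normal 0.845 0.119 -0.521
outer loop
vertex -1.768 -0.083 2.121
vertex -1.84 0.353 2.104
vertex -0.793 0.366 3.804
endloop
endfacet
facet normal 0.267 0.906 -0.330
outer loop
vertex -0.475 1.596 -3.088
vertex -0.882 2.038 -2.203
vertex 0.142 1.729 -2.224
endloop
endfacet
facet normal 0.499 -0.836 -0.227
outer loop
vertex -0.475 1.596 -3.088
vertex 0.142 1.729 -2.224
vertex -1.258 0.762 -1.737
endloop
endfacet
facet normal 0.266 0.905 -0.331
outer loop
vertex 0.142 1.729 -2.224
vertex -0.882 2.038 -2.203
vertex -0.265 2.172 -1.339
endloop
endfacet
facet normal 0.594 -0.577 0.562
outer loop
vertex 0.142 1.729 -2.224
vertex -0.265 2.172 -1.339
vertex -1.258 0.762 -1.737
endloop
endfacet
facet normal 0.266 0.905 -0.331
outer loop
vertex -0.265 2.172 -1.339
vertex -0.882 2.038 -2.203
vertex -1.289 2.481 -1.318
endloop
endfacet
facet normal -0.052 -0.237 0.970
outer loop
vertex -0.265 2.172 -1.339
vertex -1.289 2.481 -1.318
vertex -1.258 0.762 -1.737
endloop
endfacet
facet normal 0.267 0.905 -0.330
outer loop
vertex -1.289 2.481 -1.318
vertex -0.882 2.038 -2.203
vertex -1.906 2.348 -2.182
endloop
endfacet
facet normal -0.792 -0.158 0.590
outer loop
vertex -1.289 2.481 -1.318
vertex -1.906 2.348 -2.182
vertex -1.258 0.762 -1.737
endloop
endfacet
facet normal 0.267 0.905 -0.330
outer loop
vertex -1.906 2.348 -2.182
vertex -0.882 2.038 -2.203
vertex -1.499 1.905 -3.067
endloop
endfacet
facet normal -0.887 -0.418 -0.199
outer loop
vertex -1.906 2.348 -2.182
vertex -1.499 1.905 -3.067
vertex -1.258 0.762 -1.737
endloop
endfacet
facet normal 0.267 0.906 -0.330
outer loop
vertex -1.499 1.905 -3.067
vertex -0.882 2.038 -2.203
vertex -0.475 1.596 -3.088
endloop
endfacet
facet normal -0.241 -0.757 -0.607
outer loop
vertex -1.499 1.905 -3.067
vertex -0.475 1.596 -3.088
vertex -1.258 0.762 -1.737
endloop
endfacet

endsolid


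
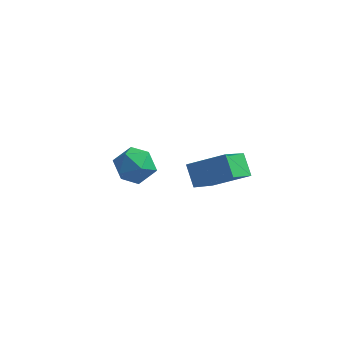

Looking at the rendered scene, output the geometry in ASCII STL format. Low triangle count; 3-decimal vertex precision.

solid 
facet normal -0.866 -0.182 -0.465
outer loop
vertex 0.172 -3.181 4.2
vertex 0.431 -1.788 3.172
vertex 0.649 -3.758 3.537
endloop
endfacet
facet normal -0.148 -0.796 0.587
outer loop
vertex 2.009 -3.472 4.268
vertex 0.172 -3.181 4.2
vertex 0.649 -3.758 3.537
endloop
endfacet
facet normal -0.866 -0.182 -0.465
outer loop
vertex 0.649 -3.758 3.537
vertex 0.431 -1.788 3.172
vertex 0.908 -2.365 2.51
endloop
endfacet
facet normal 0.477 -0.577 -0.662
outer loop
vertex 0.908 -2.365 2.51
vertex 2.009 -3.472 4.268
vertex 0.649 -3.758 3.537
endloop
endfacet
facet normal -0.477 0.577 0.662
outer loop
vertex 0.172 -3.181 4.2
vertex 1.791 -1.502 3.903
vertex 0.431 -1.788 3.172
endloop
endfacet
facet normal -0.148 -0.796 0.587
outer loop
vertex 1.532 -2.895 4.93
vertex 0.172 -3.181 4.2
vertex 2.009 -3.472 4.268
endloop
endfacet
facet normal -0.477 0.577 0.663
outer loop
vertex 1.532 -2.895 4.93
vertex 1.791 -1.502 3.903
vertex 0.172 -3.181 4.2
endloop
endfacet
facet normal 0.148 0.796 -0.587
outer loop
vertex 0.431 -1.788 3.172
vertex 1.791 -1.502 3.903
vertex 0.908 -2.365 2.51
endloop
endfacet
facet normal 0.477 -0.578 -0.662
outer loop
vertex 2.268 -2.079 3.24
vertex 2.009 -3.472 4.268
vertex 0.908 -2.365 2.51
endloop
endfacet
facet normal 0.148 0.796 -0.587
outer loop
vertex 0.908 -2.365 2.51
vertex 1.791 -1.502 3.903
vertex 2.268 -2.079 3.24
endloop
endfacet
facet normal 0.866 0.182 0.465
outer loop
vertex 2.268 -2.079 3.24
vertex 1.532 -2.895 4.93
vertex 2.009 -3.472 4.268
endloop
endfacet
facet normal 0.866 0.182 0.465
outer loop
vertex 1.791 -1.502 3.903
vertex 1.532 -2.895 4.93
vertex 2.268 -2.079 3.24
endloop
endfacet
facet normal 0.307 -0.246 0.919
outer loop
vertex -2.579 0.496 1.047
vertex -3.336 -0.043 1.156
vertex -2.552 -0.405 0.797
endloop
endfacet
facet normal 0.863 -0.111 0.493
outer loop
vertex -2.579 0.496 1.047
vertex -2.552 -0.405 0.797
vertex -2.157 0.244 0.251
endloop
endfacet
facet normal 0.794 0.556 0.245
outer loop
vertex -2.579 0.496 1.047
vertex -2.157 0.244 0.251
vertex -2.698 1.008 0.273
endloop
endfacet
facet normal 0.196 0.831 0.520
outer loop
vertex -2.579 0.496 1.047
vertex -2.698 1.008 0.273
vertex -3.427 0.83 0.832
endloop
endfacet
facet normal -0.105 0.336 0.936
outer loop
vertex -2.579 0.496 1.047
vertex -3.427 0.83 0.832
vertex -3.336 -0.043 1.156
endloop
endfacet
facet normal 0.828 -0.557 -0.063
outer loop
vertex -2.157 0.244 0.251
vertex -2.552 -0.405 0.797
vertex -2.653 -0.45 -0.132
endloop
endfacet
facet normal -0.071 -0.776 0.627
outer loop
vertex -2.552 -0.405 0.797
vertex -3.336 -0.043 1.156
vertex -3.382 -0.628 0.427
endloop
endfacet
facet normal -0.738 0.166 0.654
outer loop
vertex -3.336 -0.043 1.156
vertex -3.427 0.83 0.832
vertex -3.923 0.136 0.449
endloop
endfacet
facet normal -0.251 0.968 -0.020
outer loop
vertex -3.427 0.83 0.832
vertex -2.698 1.008 0.273
vertex -3.528 0.785 -0.097
endloop
endfacet
facet normal 0.717 0.521 -0.463
outer loop
vertex -2.698 1.008 0.273
vertex -2.157 0.244 0.251
vertex -2.744 0.423 -0.456
endloop
endfacet
facet normal -0.196 -0.831 -0.520
outer loop
vertex -3.501 -0.116 -0.347
vertex -2.653 -0.45 -0.132
vertex -3.382 -0.628 0.427
endloop
endfacet
facet normal -0.794 -0.556 -0.245
outer loop
vertex -3.501 -0.116 -0.347
vertex -3.382 -0.628 0.427
vertex -3.923 0.136 0.449
endloop
endfacet
facet normal -0.863 0.111 -0.493
outer loop
vertex -3.501 -0.116 -0.347
vertex -3.923 0.136 0.449
vertex -3.528 0.785 -0.097
endloop
endfacet
facet normal -0.307 0.246 -0.919
outer loop
vertex -3.501 -0.116 -0.347
vertex -3.528 0.785 -0.097
vertex -2.744 0.423 -0.456
endloop
endfacet
facet normal 0.105 -0.336 -0.936
outer loop
vertex -3.501 -0.116 -0.347
vertex -2.744 0.423 -0.456
vertex -2.653 -0.45 -0.132
endloop
endfacet
facet normal 0.251 -0.968 0.020
outer loop
vertex -3.382 -0.628 0.427
vertex -2.653 -0.45 -0.132
vertex -2.552 -0.405 0.797
endloop
endfacet
facet normal -0.717 -0.521 0.463
outer loop
vertex -3.923 0.136 0.449
vertex -3.382 -0.628 0.427
vertex -3.336 -0.043 1.156
endloop
endfacet
facet normal -0.828 0.557 0.063
outer loop
vertex -3.528 0.785 -0.097
vertex -3.923 0.136 0.449
vertex -3.427 0.83 0.832
endloop
endfacet
facet normal 0.071 0.776 -0.627
outer loop
vertex -2.744 0.423 -0.456
vertex -3.528 0.785 -0.097
vertex -2.698 1.008 0.273
endloop
endfacet
facet normal 0.738 -0.166 -0.654
outer loop
vertex -2.653 -0.45 -0.132
vertex -2.744 0.423 -0.456
vertex -2.157 0.244 0.251
endloop
endfacet

endsolid
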